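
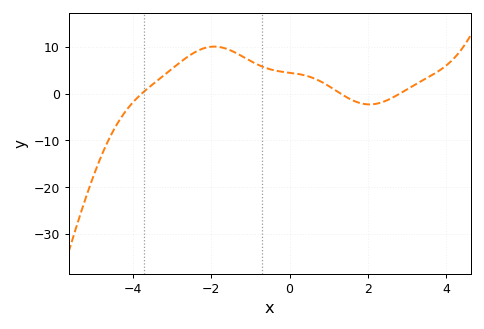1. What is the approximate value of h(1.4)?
-1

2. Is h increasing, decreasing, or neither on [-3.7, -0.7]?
neither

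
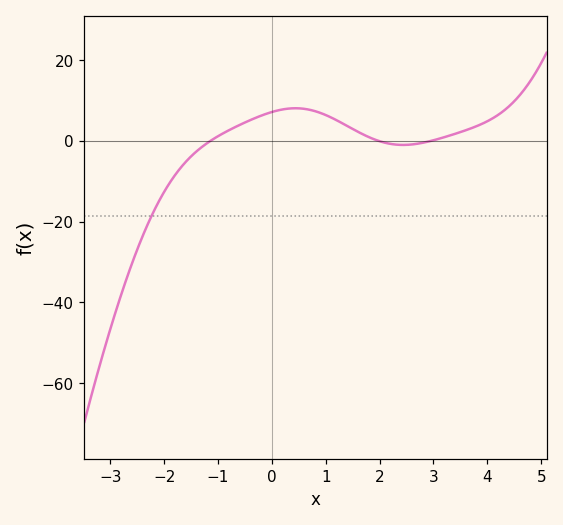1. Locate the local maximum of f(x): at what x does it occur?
0.4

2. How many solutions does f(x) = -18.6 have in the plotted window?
1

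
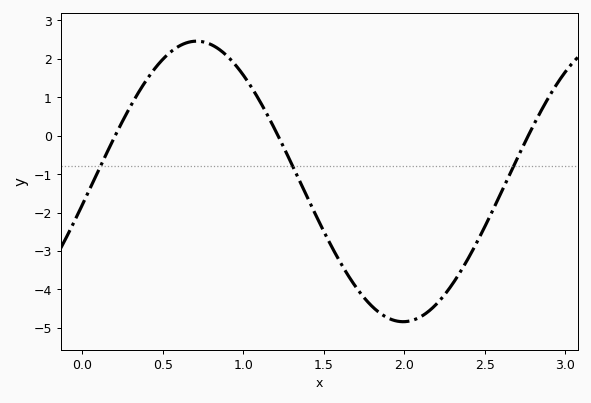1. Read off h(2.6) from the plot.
-1.49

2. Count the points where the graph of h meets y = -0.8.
3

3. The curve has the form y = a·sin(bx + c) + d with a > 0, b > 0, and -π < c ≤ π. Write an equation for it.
y = 3.65sin(2.45x - 0.17) - 1.19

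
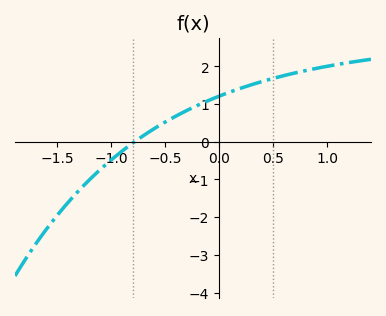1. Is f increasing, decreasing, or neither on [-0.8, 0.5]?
increasing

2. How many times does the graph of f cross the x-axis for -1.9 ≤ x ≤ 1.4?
1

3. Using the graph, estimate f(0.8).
1.89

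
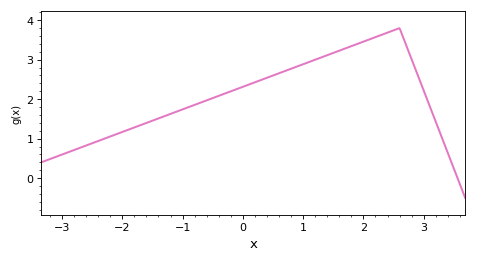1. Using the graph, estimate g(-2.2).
1.05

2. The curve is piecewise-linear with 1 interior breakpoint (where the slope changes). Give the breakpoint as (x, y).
(2.6, 3.8)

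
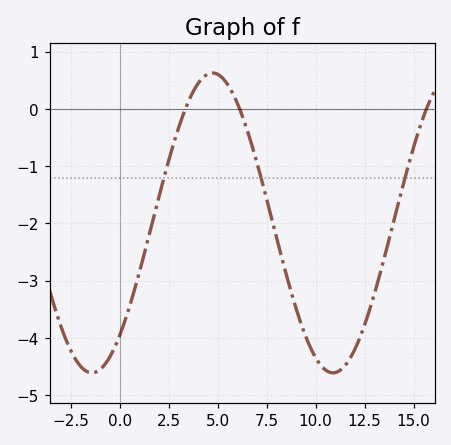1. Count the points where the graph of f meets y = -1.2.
3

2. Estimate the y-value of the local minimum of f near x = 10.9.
-4.61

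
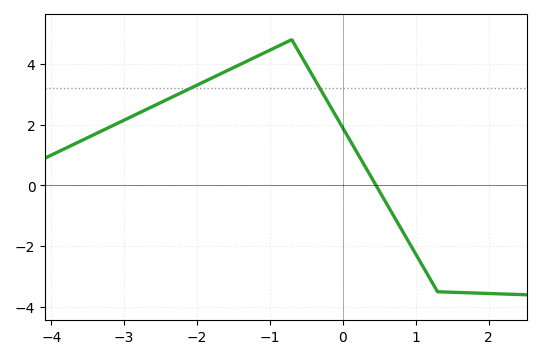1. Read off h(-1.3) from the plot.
4.2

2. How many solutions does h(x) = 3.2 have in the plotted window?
2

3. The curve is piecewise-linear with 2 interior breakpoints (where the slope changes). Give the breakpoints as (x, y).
(-0.7, 4.8); (1.3, -3.5)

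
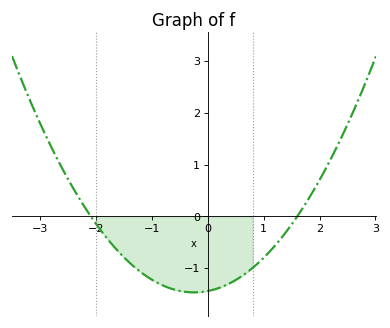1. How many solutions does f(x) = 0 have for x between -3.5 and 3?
2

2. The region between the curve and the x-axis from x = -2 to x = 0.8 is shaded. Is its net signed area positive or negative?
negative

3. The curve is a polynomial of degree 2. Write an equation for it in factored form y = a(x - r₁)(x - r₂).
y = 0.43(x + 2.1)(x - 1.6)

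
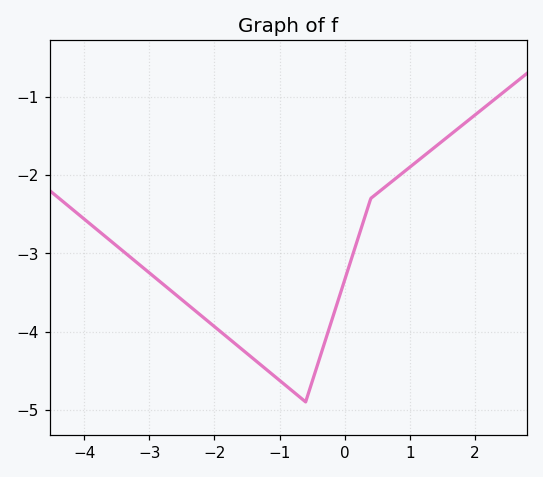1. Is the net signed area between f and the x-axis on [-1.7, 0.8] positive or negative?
negative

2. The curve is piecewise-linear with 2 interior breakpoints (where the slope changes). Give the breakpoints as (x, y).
(-0.6, -4.9); (0.4, -2.3)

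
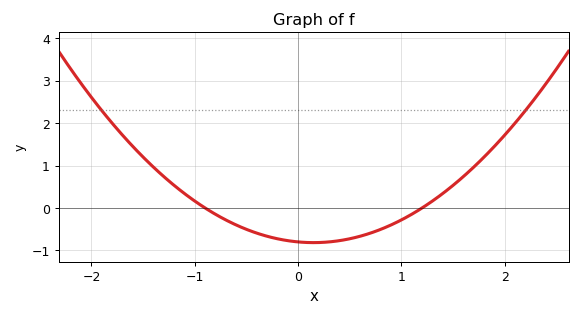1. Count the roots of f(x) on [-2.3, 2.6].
2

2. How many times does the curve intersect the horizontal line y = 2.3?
2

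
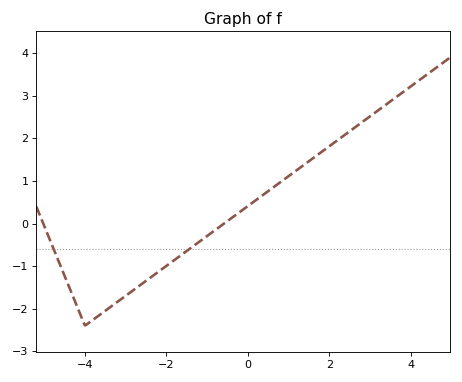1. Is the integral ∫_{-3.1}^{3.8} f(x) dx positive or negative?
positive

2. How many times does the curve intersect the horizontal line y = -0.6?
2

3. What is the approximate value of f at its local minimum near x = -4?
-2.4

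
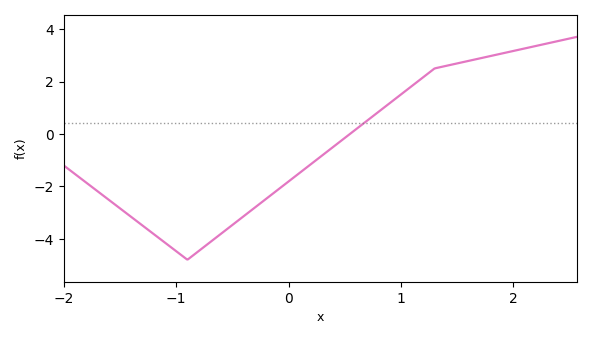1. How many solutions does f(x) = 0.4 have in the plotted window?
1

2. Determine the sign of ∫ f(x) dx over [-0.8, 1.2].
negative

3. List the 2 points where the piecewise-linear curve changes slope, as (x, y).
(-0.9, -4.8); (1.3, 2.5)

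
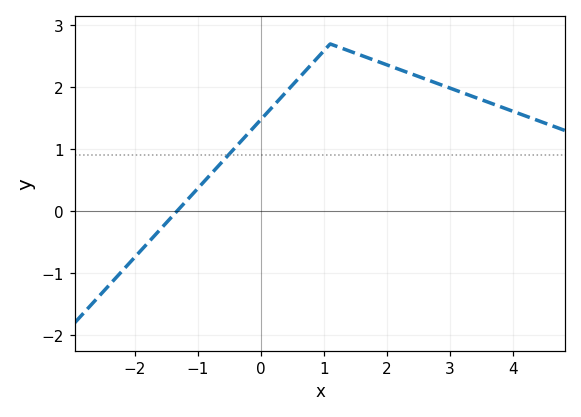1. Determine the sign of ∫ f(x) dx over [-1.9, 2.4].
positive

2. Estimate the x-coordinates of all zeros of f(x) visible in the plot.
-1.33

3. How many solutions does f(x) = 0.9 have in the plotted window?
1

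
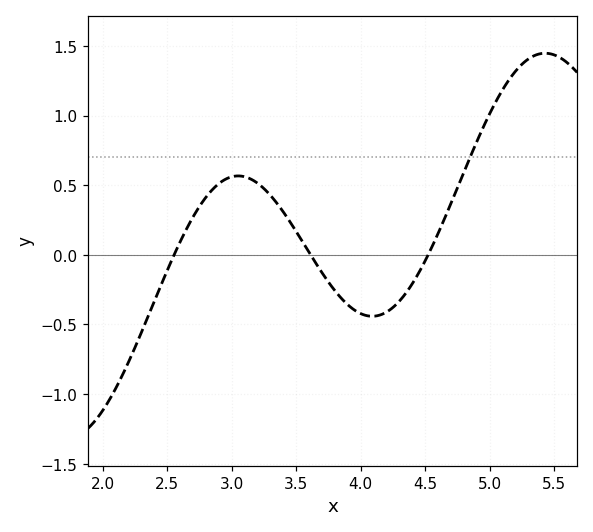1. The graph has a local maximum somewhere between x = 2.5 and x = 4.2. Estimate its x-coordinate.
3.05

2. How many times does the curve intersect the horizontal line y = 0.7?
1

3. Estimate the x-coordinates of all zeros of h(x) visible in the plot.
2.55, 3.61, 4.52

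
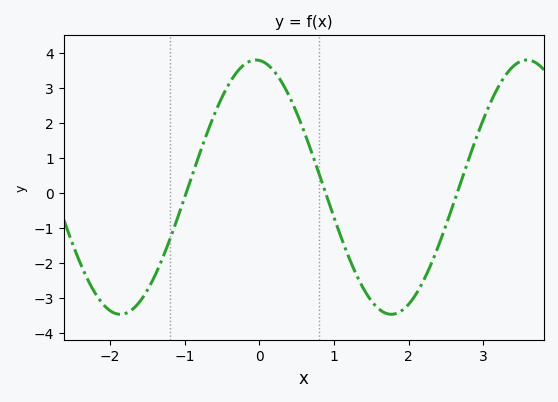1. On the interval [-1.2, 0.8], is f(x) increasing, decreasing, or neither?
neither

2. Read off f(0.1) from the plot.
3.7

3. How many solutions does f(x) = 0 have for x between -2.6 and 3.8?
3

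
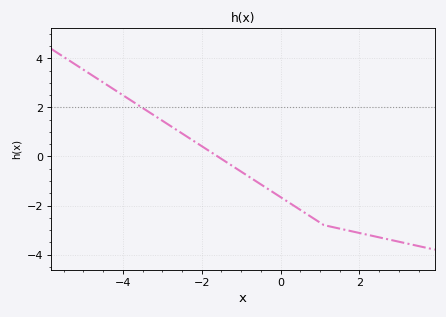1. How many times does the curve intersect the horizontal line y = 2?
1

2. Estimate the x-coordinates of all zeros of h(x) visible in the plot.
-1.59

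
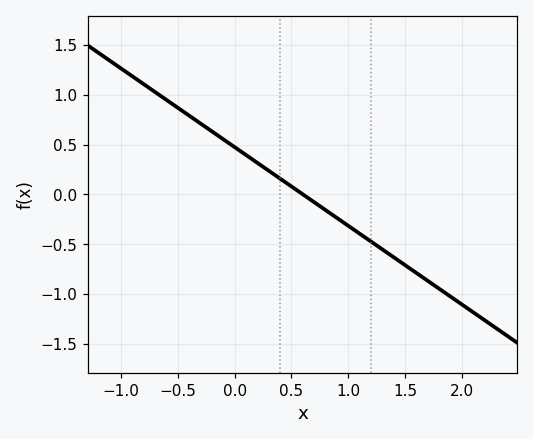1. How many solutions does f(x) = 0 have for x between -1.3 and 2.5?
1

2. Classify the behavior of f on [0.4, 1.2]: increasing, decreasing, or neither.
decreasing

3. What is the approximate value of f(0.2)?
0.316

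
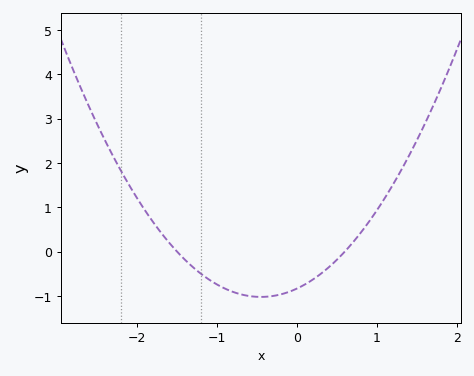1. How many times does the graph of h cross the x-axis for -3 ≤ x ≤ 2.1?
2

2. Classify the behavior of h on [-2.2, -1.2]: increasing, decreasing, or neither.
decreasing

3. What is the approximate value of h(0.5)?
-0.186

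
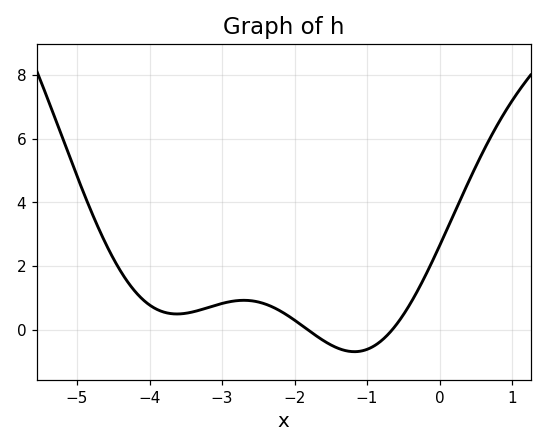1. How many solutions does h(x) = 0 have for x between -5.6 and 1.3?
2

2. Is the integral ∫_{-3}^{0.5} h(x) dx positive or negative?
positive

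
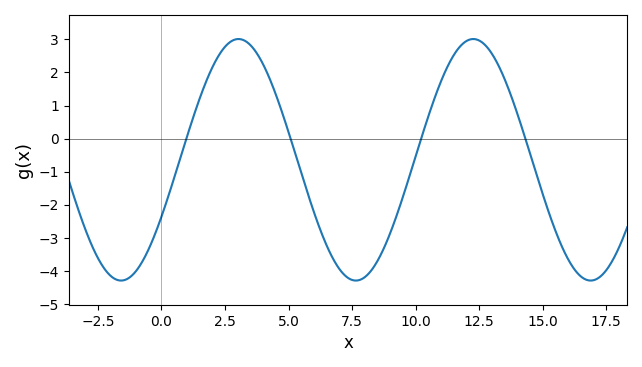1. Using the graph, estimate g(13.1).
2.4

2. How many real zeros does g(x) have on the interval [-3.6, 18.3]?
4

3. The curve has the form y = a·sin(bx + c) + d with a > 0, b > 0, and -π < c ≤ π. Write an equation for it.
y = 3.65sin(0.68x - 0.49) - 0.64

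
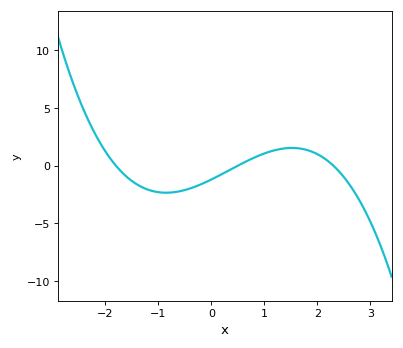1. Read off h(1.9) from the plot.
1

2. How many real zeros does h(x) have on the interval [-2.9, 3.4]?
3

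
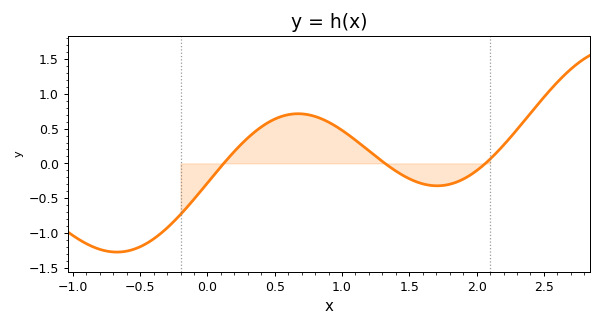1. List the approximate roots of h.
0.1, 1.3, 2.1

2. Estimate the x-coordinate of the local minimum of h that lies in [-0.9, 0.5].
-0.7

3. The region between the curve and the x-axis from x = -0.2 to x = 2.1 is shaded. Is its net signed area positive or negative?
positive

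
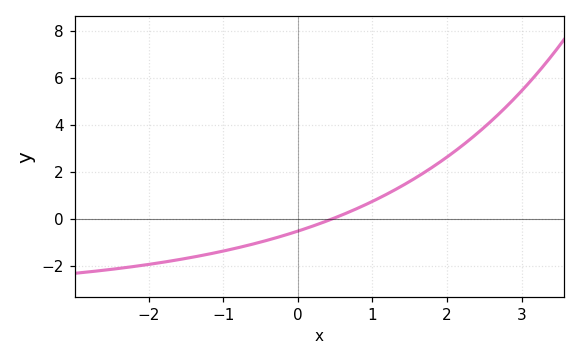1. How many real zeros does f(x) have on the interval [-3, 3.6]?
1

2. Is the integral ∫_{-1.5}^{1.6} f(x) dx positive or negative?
negative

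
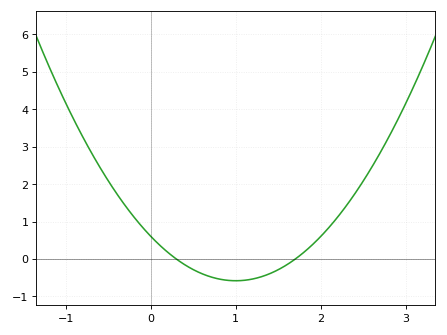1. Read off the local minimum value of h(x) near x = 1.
-0.583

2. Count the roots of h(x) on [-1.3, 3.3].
2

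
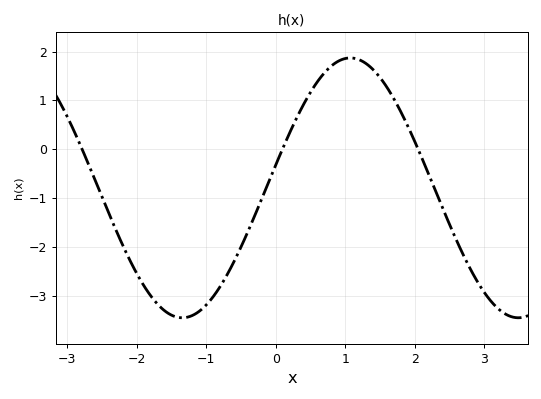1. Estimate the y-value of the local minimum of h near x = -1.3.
-3.45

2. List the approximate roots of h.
-2.79, 0.093, 2.05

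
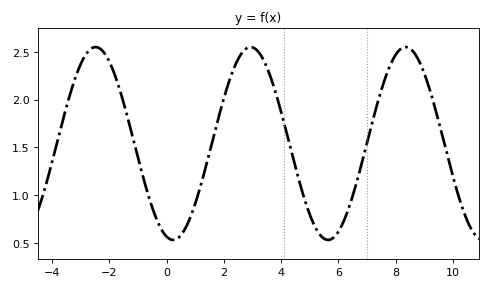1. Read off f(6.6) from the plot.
1.1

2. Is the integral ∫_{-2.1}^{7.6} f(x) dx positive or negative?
positive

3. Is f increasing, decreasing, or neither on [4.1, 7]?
neither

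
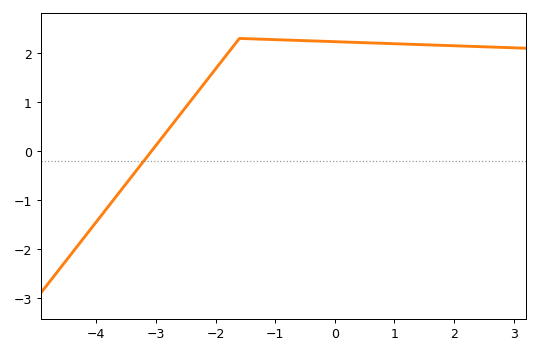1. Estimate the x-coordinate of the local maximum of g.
-1.6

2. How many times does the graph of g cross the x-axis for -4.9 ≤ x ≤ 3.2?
1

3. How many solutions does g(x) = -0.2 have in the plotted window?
1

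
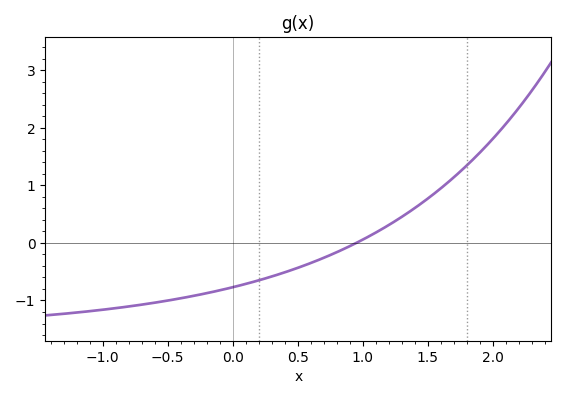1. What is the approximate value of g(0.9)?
-0.1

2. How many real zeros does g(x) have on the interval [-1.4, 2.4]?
1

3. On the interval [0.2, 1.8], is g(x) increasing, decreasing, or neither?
increasing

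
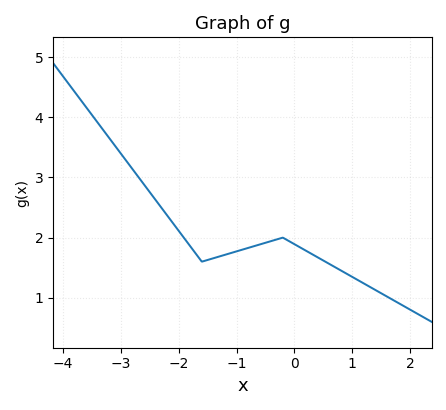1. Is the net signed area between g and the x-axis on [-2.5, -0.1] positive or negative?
positive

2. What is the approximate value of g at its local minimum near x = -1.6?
1.6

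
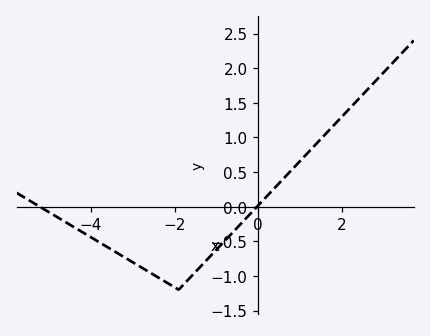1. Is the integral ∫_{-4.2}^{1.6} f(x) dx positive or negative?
negative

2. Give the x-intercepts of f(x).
-5.2, 0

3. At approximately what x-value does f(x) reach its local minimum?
-2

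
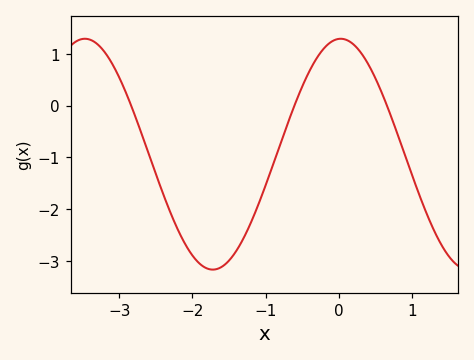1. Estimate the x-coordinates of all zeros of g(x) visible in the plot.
-2.8, -0.6, 0.7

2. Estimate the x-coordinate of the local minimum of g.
-1.7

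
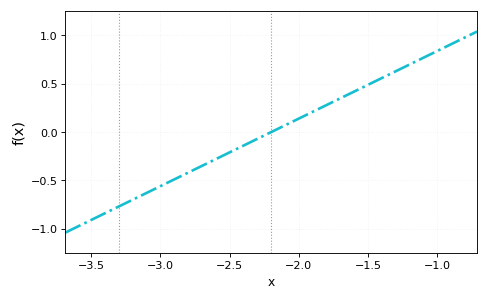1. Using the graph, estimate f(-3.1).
-0.63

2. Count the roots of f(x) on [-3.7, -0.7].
1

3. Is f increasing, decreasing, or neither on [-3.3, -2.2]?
increasing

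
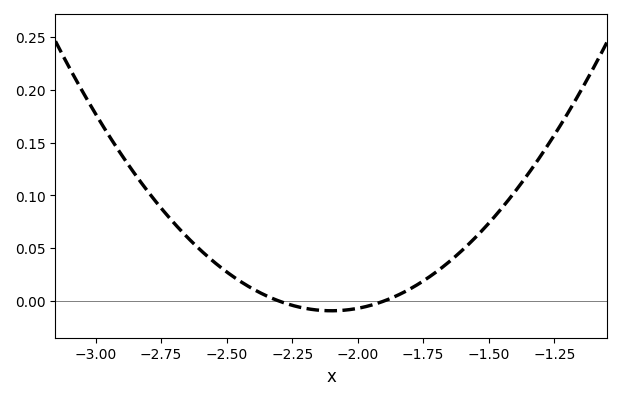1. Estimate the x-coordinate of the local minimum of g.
-2.1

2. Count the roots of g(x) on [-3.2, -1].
2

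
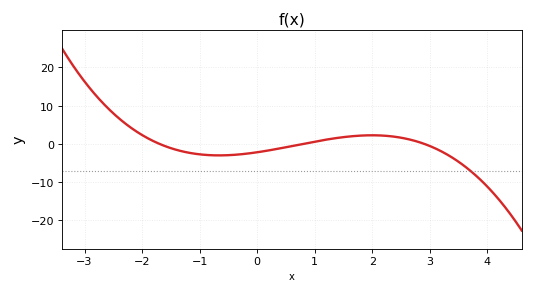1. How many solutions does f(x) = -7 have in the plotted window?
1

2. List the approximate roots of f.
-1.7, 0.8, 2.9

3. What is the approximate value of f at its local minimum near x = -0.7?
-3.03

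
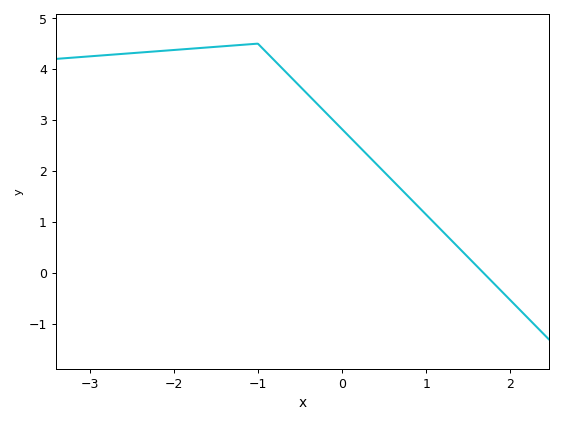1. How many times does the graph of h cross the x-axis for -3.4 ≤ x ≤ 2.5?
1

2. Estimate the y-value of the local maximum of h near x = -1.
4.5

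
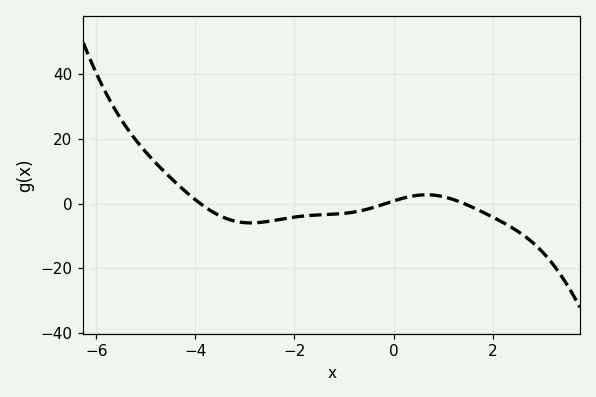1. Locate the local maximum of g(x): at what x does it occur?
0.6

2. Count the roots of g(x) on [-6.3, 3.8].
3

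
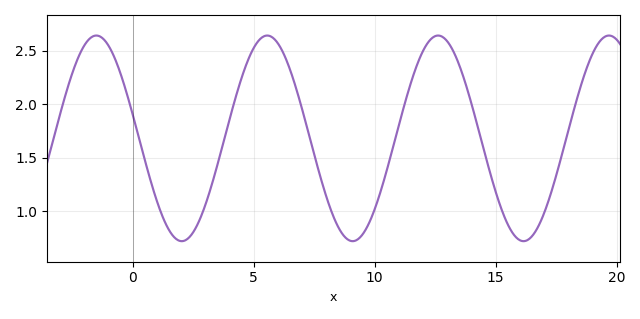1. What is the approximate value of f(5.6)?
2.64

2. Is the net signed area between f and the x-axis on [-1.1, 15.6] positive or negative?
positive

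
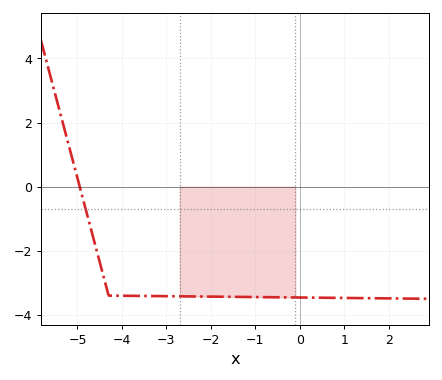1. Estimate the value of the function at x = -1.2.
-3.4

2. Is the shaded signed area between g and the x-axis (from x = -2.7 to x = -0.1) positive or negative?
negative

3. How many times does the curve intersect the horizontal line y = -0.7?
1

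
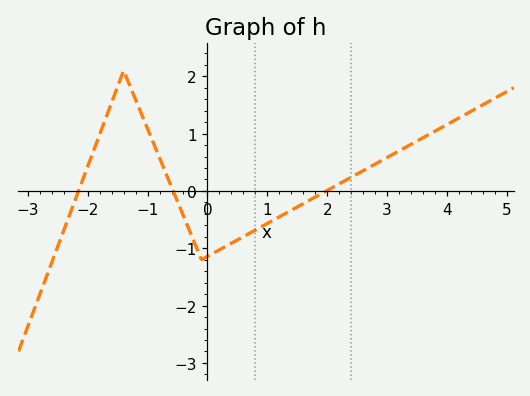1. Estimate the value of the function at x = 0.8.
-0.7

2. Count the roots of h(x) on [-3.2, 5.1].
3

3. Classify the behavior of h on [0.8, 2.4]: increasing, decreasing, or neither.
increasing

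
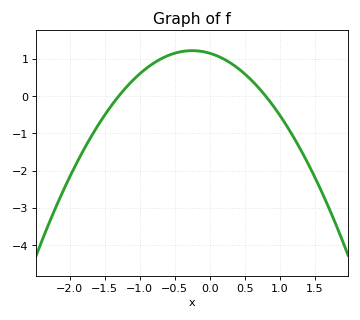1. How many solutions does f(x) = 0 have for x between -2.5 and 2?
2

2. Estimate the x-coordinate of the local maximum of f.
-0.25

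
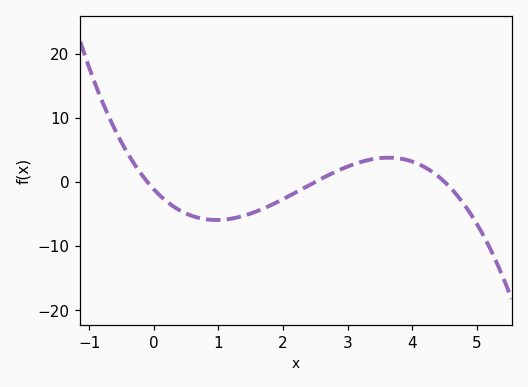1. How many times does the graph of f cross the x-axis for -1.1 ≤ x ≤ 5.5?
3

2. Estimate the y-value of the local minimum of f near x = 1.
-5.95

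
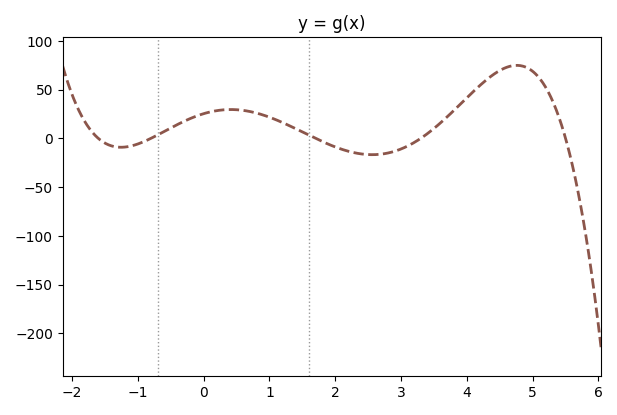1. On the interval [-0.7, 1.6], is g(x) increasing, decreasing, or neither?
neither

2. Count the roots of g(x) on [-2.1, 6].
5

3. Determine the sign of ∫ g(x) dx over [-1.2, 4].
positive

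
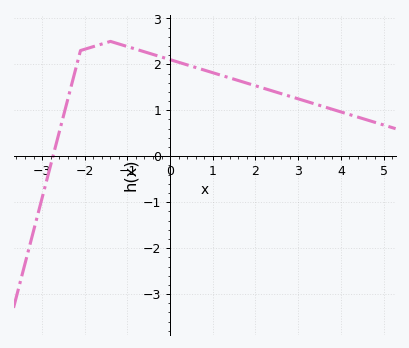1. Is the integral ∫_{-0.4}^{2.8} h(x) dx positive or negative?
positive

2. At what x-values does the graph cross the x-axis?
-2.74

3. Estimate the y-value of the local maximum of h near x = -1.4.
2.5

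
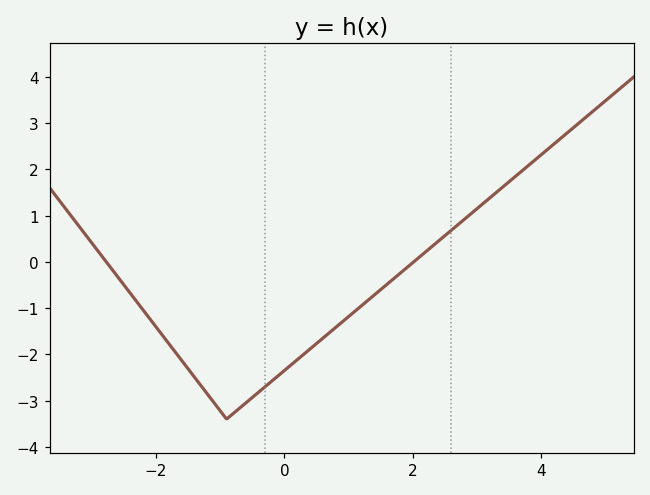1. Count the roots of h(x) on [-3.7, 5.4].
2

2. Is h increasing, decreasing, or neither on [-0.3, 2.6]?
increasing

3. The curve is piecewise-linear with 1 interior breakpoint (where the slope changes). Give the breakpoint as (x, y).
(-0.9, -3.4)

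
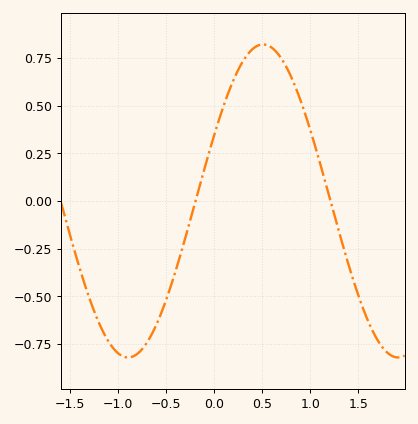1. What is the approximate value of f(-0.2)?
-0.015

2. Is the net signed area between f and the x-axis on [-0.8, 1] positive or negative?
positive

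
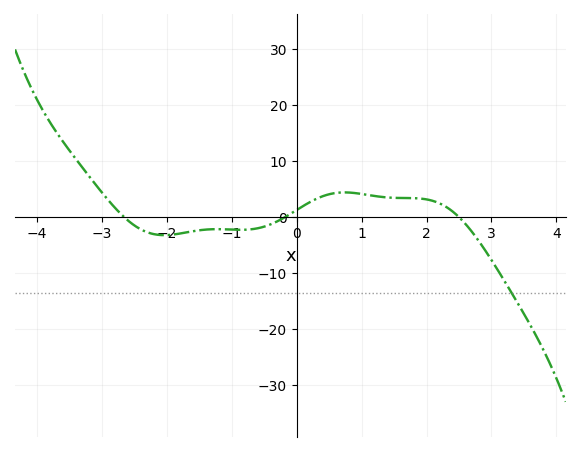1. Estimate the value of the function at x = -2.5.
-2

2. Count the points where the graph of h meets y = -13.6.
1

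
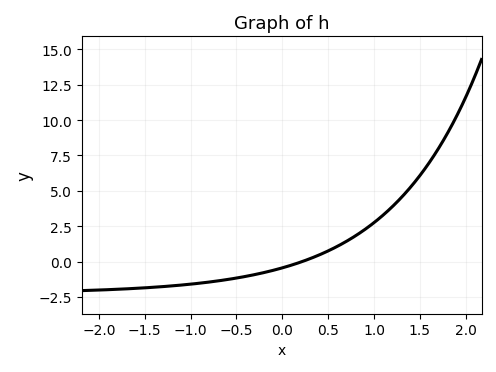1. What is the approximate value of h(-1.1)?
-1.65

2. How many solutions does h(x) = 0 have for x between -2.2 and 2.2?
1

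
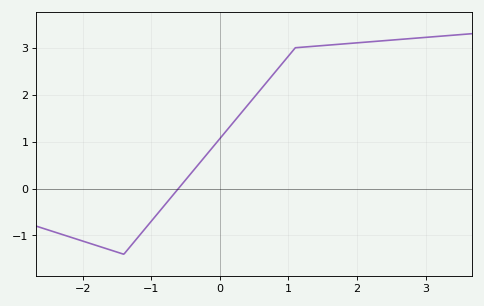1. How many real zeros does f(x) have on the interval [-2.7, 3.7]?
1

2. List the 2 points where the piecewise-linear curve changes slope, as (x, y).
(-1.4, -1.4); (1.1, 3)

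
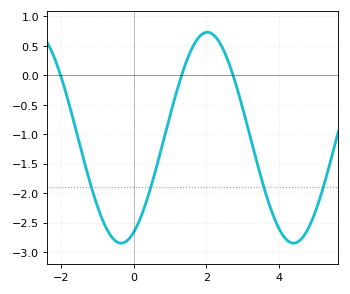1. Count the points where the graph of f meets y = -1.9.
4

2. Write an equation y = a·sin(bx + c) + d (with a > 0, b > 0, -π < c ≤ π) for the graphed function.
y = 1.79sin(1.32x - 1.11) - 1.06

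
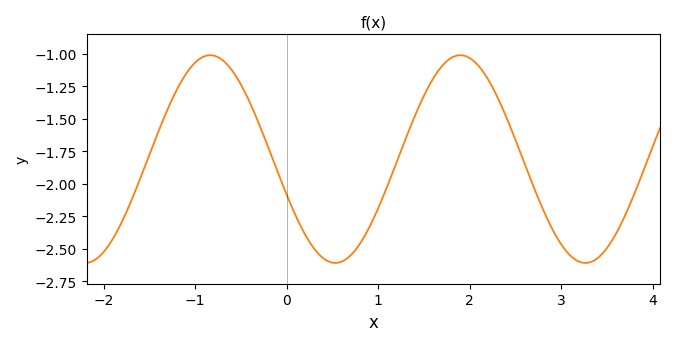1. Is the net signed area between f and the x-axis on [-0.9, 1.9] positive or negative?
negative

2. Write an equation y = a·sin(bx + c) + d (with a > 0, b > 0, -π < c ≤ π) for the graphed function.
y = 0.8sin(2.3x - 2.8) - 1.81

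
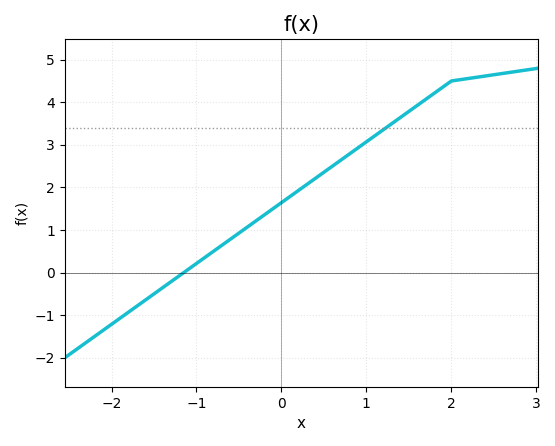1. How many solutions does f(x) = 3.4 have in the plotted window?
1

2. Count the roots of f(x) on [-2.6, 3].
1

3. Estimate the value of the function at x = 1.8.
4.21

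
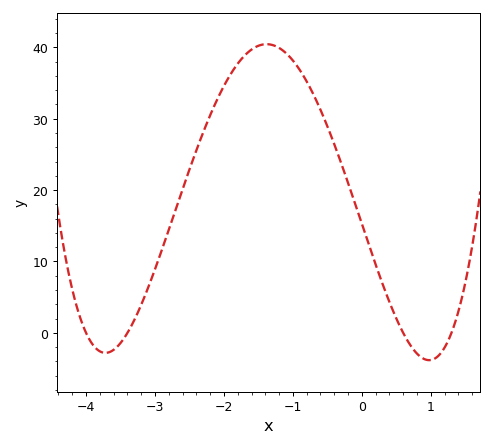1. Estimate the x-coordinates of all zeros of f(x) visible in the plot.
-4, -3.4, 0.6, 1.3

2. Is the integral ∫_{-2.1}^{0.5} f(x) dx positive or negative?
positive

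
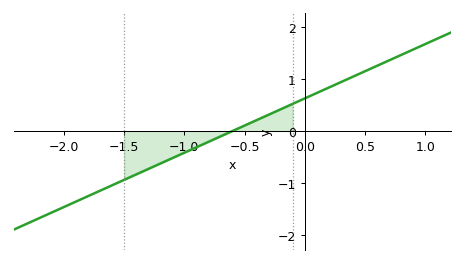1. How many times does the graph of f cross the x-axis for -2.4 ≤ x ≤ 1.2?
1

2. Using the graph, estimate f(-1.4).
-0.832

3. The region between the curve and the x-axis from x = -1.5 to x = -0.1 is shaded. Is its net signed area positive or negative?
negative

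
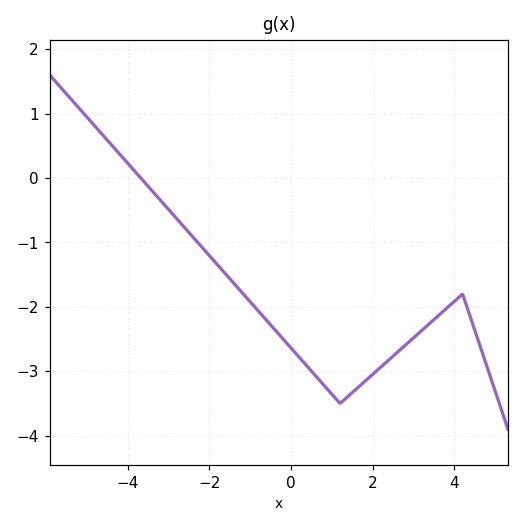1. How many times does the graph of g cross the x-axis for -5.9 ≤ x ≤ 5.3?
1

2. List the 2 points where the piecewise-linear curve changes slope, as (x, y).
(1.2, -3.5); (4.2, -1.8)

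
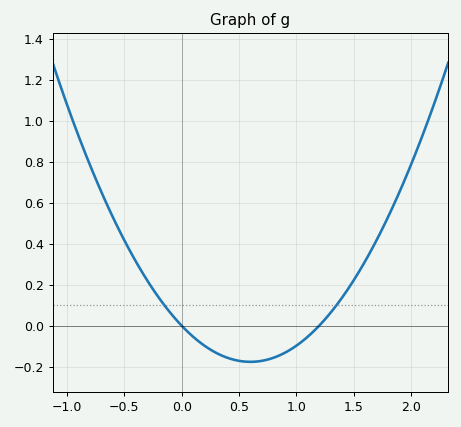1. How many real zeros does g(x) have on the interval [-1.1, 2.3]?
2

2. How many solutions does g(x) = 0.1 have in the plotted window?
2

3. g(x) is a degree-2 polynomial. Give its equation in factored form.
y = 0.49(x - 0)(x - 1.2)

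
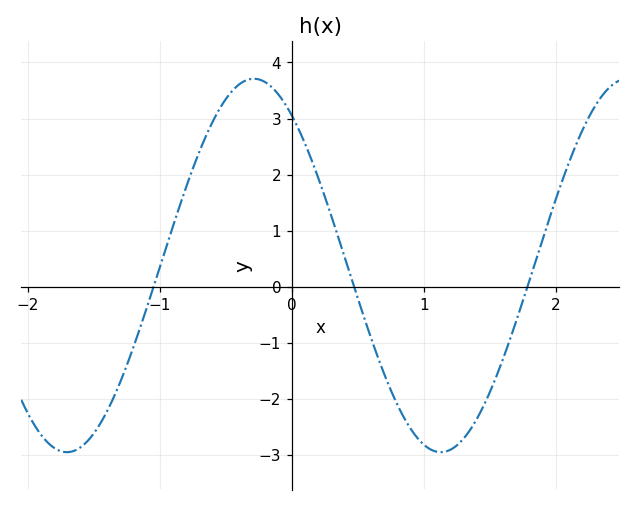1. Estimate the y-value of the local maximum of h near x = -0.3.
3.71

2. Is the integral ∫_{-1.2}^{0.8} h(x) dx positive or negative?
positive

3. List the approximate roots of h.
-1.05, 0.471, 1.78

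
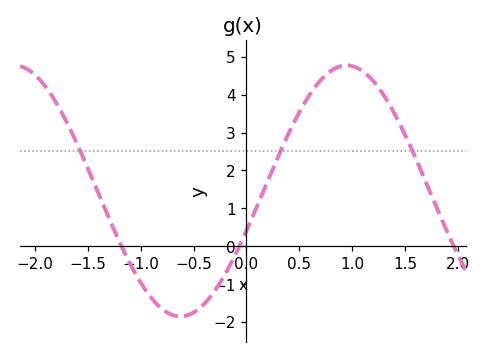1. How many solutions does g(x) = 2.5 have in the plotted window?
3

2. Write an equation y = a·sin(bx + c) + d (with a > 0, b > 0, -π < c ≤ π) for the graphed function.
y = 3.31sin(2x - 0.32) + 1.46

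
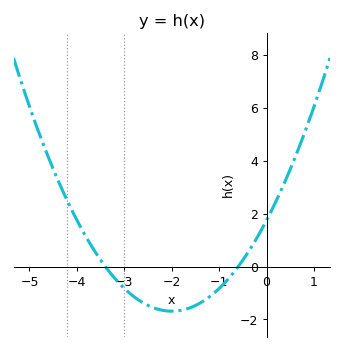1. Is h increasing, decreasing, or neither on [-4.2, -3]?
decreasing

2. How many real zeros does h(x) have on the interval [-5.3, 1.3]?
2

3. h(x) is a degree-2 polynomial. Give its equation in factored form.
y = 0.86(x + 3.4)(x + 0.6)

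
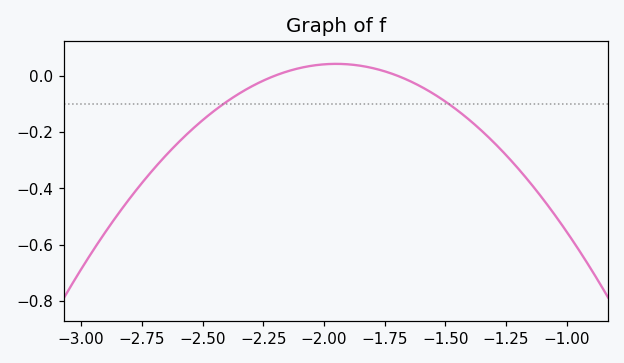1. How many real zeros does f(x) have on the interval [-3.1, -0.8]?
2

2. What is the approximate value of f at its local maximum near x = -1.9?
0.041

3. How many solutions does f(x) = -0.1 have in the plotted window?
2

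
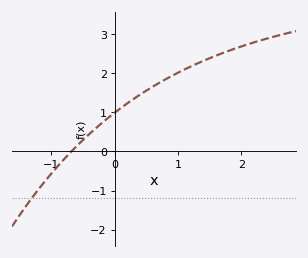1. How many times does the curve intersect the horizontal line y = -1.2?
1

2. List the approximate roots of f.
-0.683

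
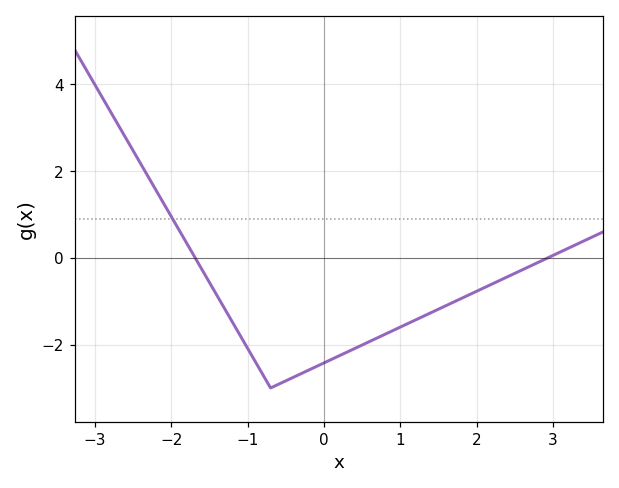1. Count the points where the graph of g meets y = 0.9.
1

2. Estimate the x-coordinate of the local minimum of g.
-0.698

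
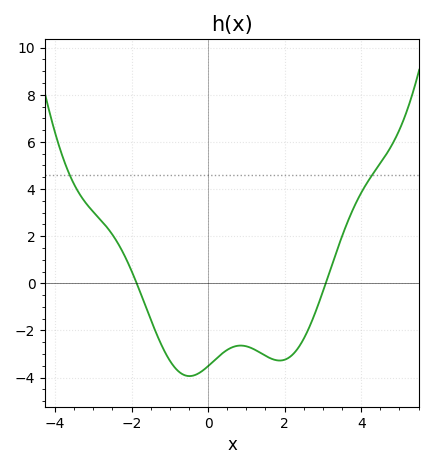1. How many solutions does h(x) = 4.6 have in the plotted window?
2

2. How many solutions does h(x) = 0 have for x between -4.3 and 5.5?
2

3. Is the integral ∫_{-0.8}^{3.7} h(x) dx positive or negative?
negative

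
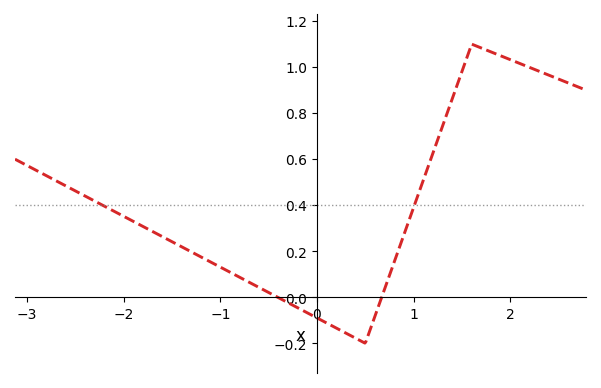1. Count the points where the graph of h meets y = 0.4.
2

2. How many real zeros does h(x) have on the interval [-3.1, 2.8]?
2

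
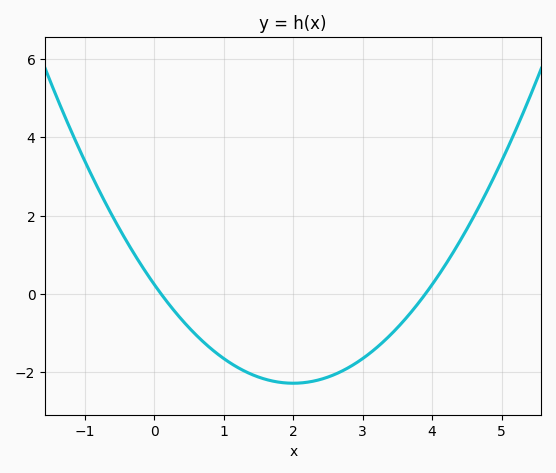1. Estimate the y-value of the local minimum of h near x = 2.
-2.27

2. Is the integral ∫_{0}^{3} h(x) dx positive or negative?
negative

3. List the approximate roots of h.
0.1, 3.9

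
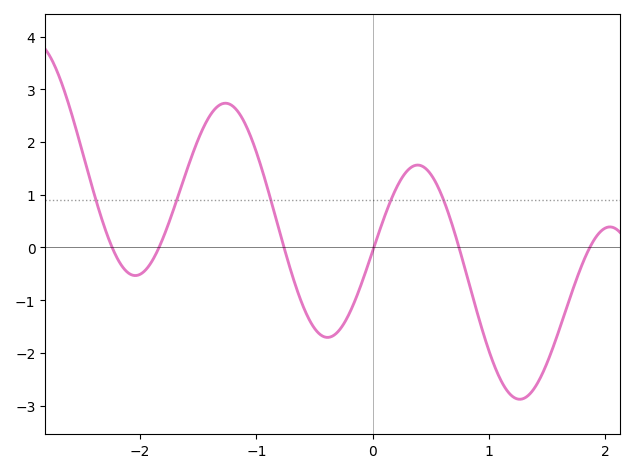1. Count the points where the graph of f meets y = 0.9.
5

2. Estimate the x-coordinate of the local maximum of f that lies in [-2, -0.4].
-1.3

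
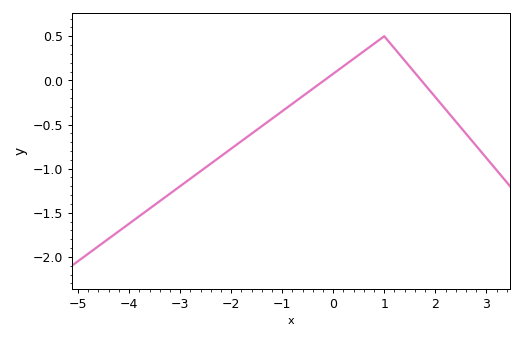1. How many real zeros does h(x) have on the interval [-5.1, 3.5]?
2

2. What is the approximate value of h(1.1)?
0.45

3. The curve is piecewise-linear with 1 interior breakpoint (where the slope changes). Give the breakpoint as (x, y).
(1, 0.5)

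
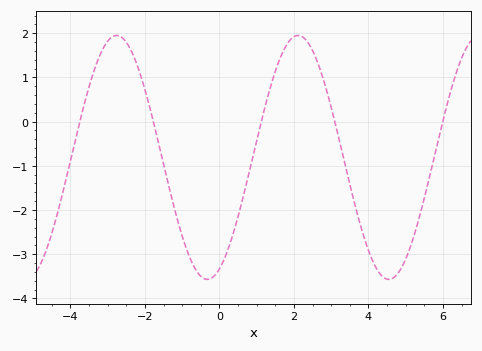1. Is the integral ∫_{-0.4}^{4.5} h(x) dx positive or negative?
negative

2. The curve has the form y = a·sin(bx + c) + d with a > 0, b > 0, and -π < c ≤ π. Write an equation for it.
y = 2.76sin(1.3x - 1.2) - 0.81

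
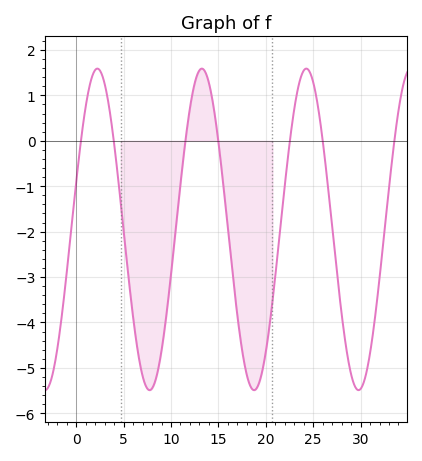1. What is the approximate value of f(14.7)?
0.452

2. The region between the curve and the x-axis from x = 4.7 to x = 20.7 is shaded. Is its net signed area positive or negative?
negative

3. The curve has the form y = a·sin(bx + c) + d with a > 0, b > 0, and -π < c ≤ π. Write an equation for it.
y = 3.54sin(0.57x + 0.3) - 1.95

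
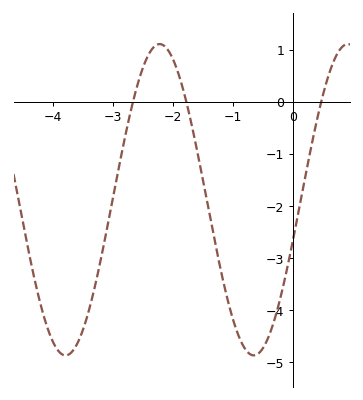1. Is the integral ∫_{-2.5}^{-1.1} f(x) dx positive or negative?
negative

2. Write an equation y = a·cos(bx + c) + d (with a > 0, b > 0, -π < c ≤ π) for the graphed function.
y = 2.99cos(2x - 1.8) - 1.88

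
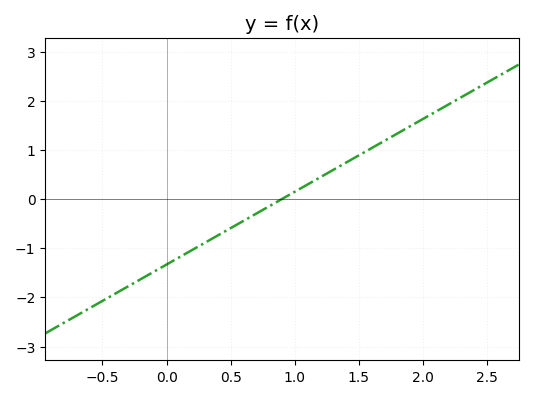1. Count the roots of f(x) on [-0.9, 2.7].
1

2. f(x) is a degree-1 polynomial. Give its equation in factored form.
y = 1.48(x - 0.9)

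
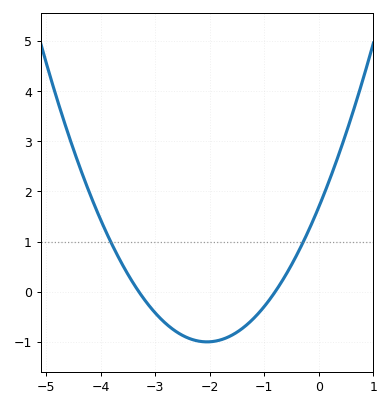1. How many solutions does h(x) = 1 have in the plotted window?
2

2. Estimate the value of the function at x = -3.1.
-0.294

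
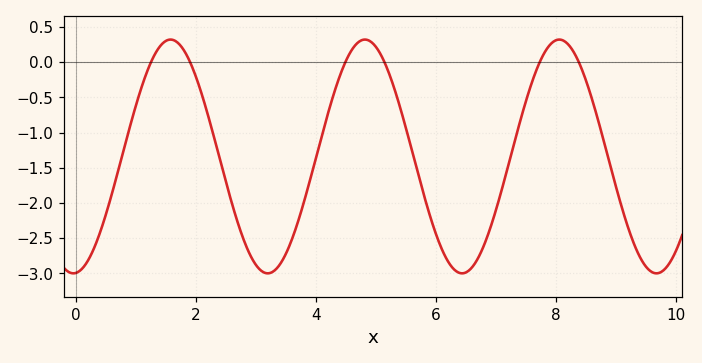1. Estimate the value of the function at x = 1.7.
0.274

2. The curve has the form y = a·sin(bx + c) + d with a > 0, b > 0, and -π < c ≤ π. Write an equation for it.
y = 1.66sin(1.94x - 1.49) - 1.34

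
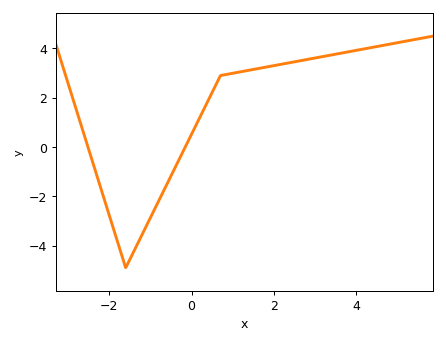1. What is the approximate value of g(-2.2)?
-1.6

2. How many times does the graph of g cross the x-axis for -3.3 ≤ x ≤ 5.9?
2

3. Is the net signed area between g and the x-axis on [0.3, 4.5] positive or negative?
positive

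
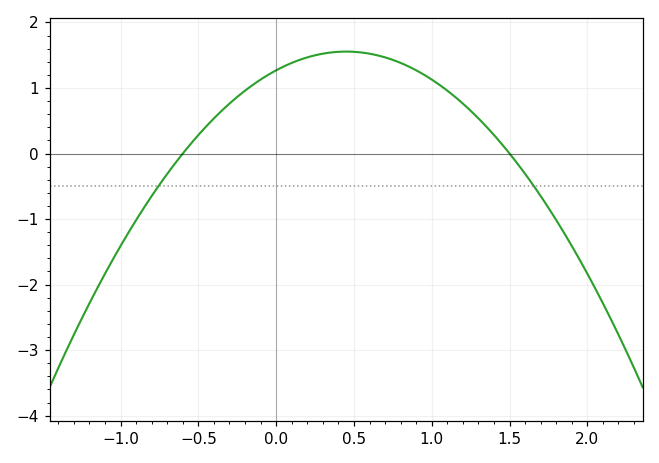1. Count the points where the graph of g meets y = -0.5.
2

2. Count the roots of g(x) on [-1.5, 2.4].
2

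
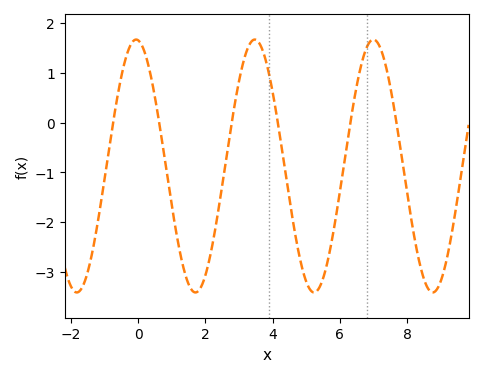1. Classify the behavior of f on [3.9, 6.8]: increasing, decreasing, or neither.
neither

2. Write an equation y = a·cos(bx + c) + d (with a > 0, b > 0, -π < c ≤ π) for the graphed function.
y = 2.54cos(1.78x + 0.11) - 0.87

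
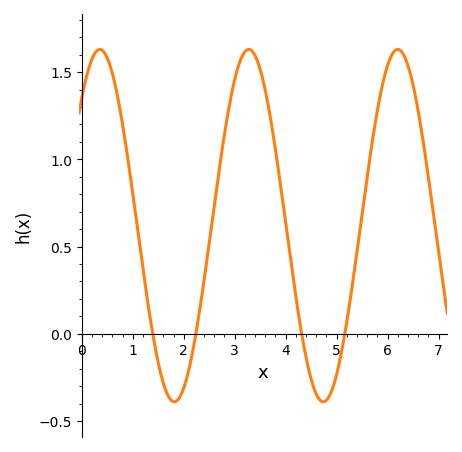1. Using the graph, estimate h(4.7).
-0.387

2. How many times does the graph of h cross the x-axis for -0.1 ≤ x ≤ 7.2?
4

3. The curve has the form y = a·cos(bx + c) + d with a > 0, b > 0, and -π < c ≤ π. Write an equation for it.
y = 1.01cos(2.15x - 0.762) + 0.62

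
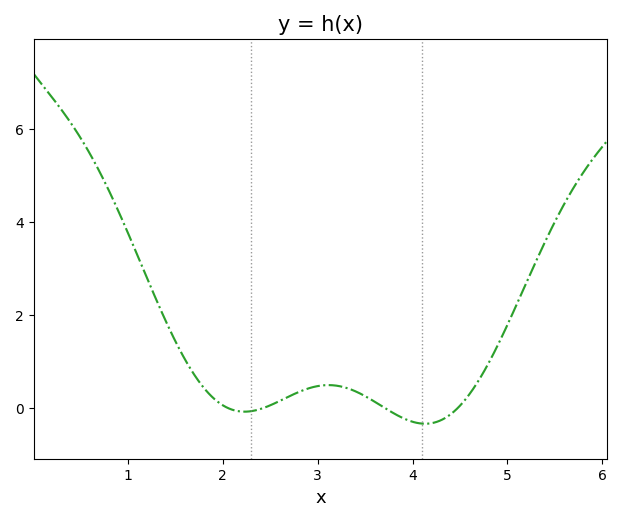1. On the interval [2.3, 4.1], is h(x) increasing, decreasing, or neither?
neither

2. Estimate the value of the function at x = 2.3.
0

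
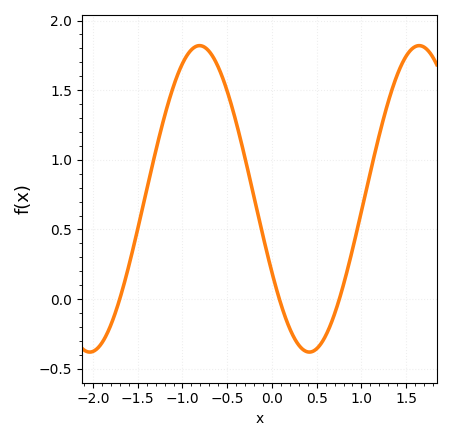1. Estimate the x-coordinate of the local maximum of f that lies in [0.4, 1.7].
1.65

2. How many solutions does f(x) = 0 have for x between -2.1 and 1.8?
3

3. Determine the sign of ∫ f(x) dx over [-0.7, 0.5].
positive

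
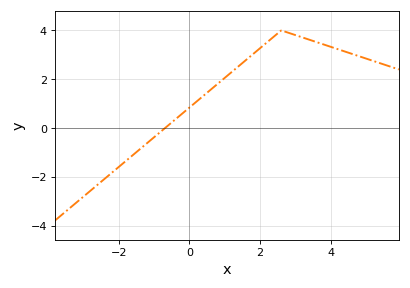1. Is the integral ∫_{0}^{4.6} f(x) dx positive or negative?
positive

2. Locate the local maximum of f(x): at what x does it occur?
2.6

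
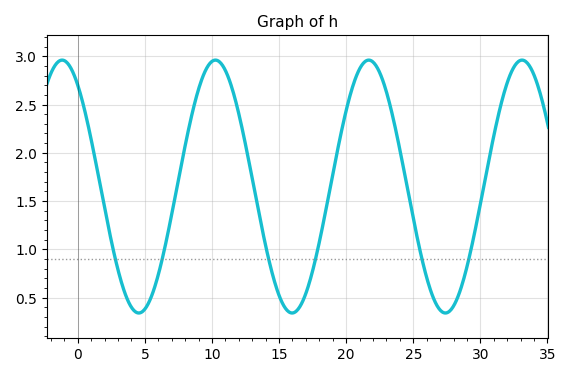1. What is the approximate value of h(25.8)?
0.8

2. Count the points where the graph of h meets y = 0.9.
6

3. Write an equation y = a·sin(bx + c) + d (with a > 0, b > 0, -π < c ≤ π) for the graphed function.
y = 1.31sin(0.55x + 2.2) + 1.65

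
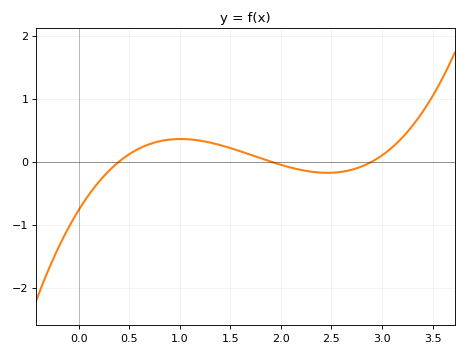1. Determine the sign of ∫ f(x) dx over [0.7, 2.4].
positive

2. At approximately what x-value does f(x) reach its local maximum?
1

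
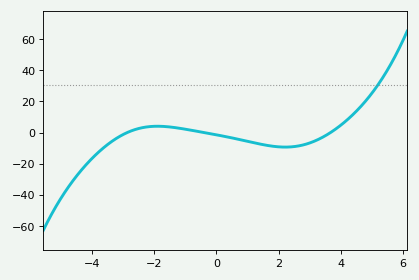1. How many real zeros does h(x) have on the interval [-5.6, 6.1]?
3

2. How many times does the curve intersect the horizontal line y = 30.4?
1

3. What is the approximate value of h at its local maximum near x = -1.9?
4.05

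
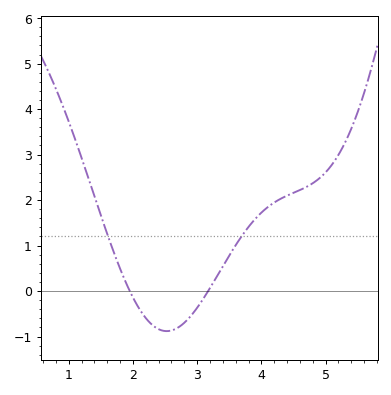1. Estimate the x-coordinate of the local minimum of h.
2.53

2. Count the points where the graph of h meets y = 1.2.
2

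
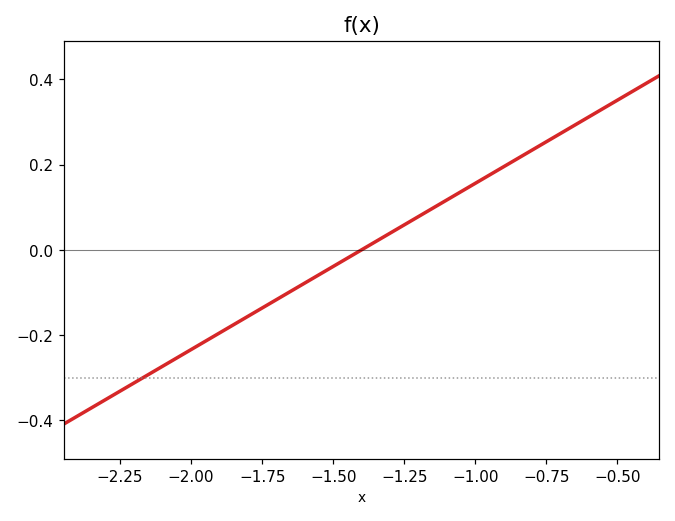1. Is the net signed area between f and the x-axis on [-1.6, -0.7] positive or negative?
positive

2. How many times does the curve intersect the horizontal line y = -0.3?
1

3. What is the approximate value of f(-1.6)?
-0.078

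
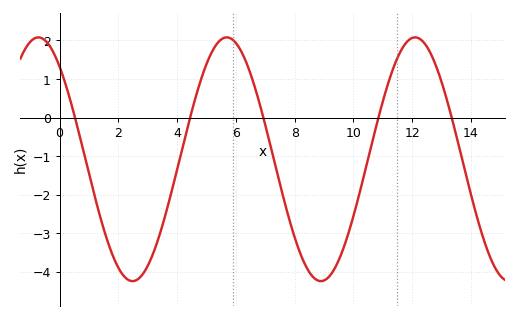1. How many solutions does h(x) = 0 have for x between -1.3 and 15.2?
5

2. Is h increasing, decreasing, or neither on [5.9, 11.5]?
neither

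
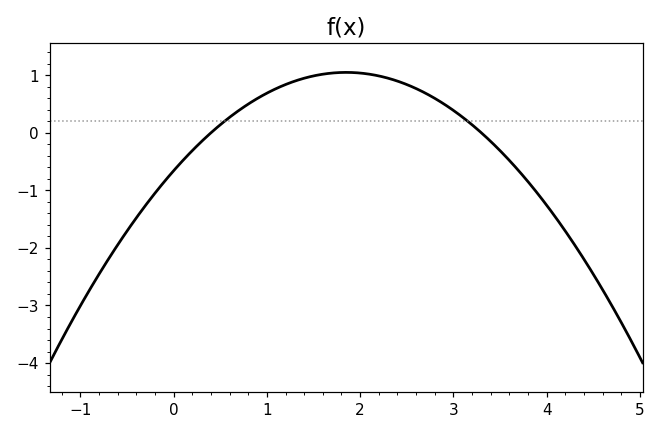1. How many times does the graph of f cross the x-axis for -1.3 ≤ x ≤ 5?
2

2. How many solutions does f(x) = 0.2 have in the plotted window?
2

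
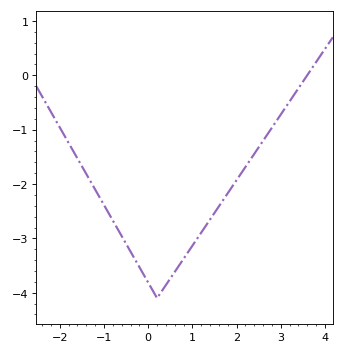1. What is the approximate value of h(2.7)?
-1.1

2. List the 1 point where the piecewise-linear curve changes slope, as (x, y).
(0.2, -4.1)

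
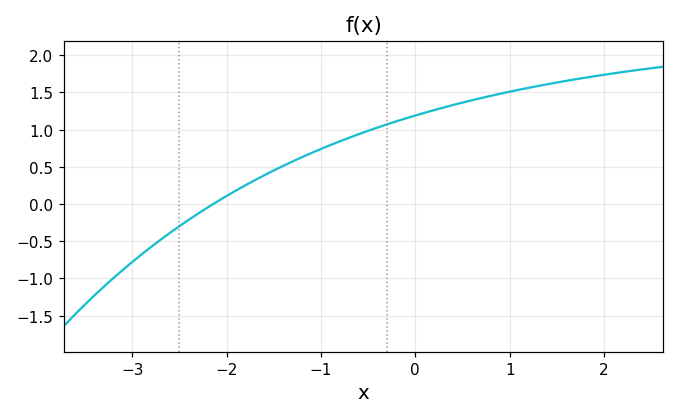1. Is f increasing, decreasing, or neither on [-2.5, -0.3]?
increasing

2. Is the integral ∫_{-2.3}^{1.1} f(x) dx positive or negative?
positive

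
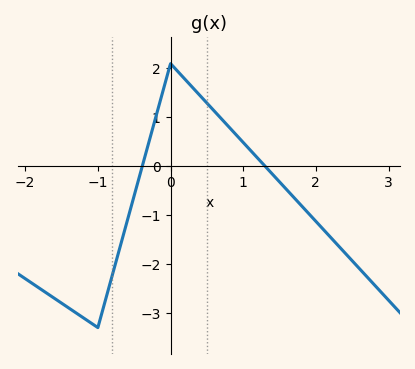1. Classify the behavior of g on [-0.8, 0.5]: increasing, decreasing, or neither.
neither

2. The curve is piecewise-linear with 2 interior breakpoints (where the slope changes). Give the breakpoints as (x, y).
(-1, -3.3); (0, 2.1)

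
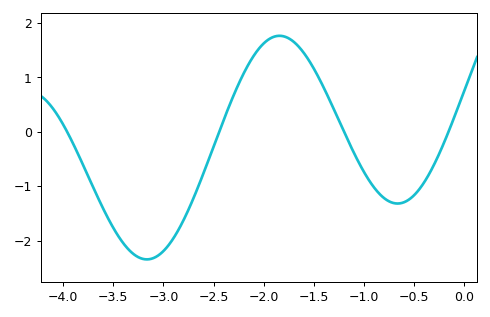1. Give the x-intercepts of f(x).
-3.96, -2.44, -1.2, -0.154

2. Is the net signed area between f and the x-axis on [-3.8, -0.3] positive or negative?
negative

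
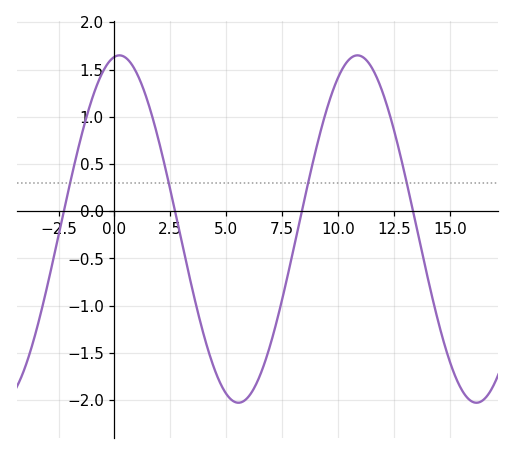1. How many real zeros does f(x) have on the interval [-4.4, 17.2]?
4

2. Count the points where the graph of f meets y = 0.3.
4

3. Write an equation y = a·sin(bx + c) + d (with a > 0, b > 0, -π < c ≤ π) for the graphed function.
y = 1.84sin(0.59x + 1.44) - 0.19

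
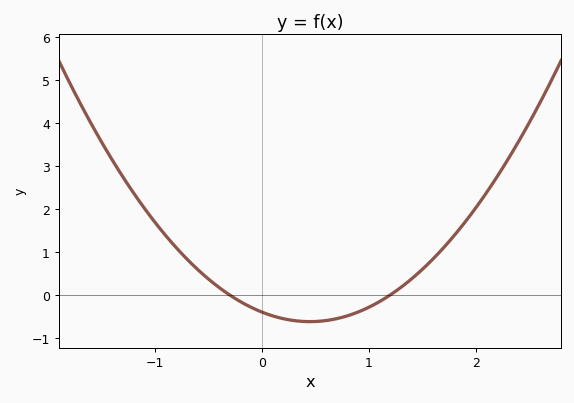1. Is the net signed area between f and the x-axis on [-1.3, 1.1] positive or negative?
positive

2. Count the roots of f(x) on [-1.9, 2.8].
2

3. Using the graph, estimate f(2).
2.02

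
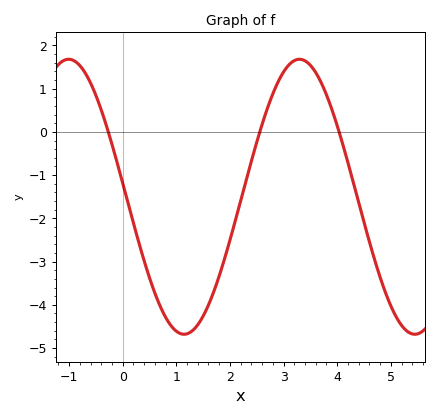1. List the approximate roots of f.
-0.268, 2.56, 4.04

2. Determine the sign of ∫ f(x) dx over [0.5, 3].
negative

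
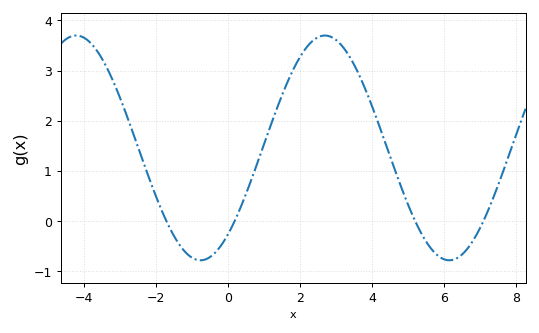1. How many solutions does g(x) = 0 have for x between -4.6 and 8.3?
4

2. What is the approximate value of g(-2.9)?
2.29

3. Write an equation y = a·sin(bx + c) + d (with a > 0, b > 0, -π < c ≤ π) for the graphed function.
y = 2.24sin(0.91x - 0.88) + 1.46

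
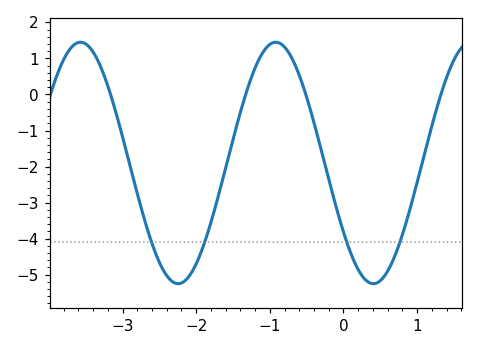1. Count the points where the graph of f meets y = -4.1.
4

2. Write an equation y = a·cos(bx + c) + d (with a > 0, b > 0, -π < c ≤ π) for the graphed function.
y = 3.35cos(2.4x + 2.2) - 1.9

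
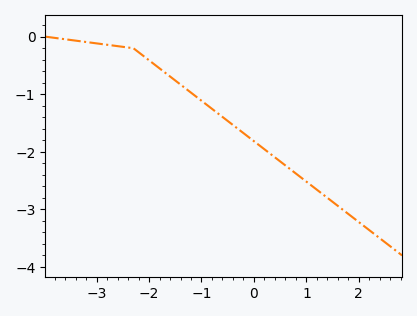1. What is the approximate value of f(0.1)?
-1.89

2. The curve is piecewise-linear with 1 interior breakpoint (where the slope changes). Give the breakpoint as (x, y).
(-2.3, -0.2)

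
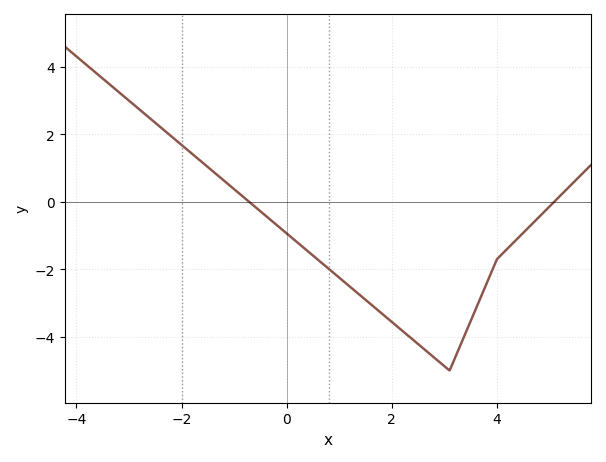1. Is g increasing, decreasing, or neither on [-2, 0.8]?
decreasing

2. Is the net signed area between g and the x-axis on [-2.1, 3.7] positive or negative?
negative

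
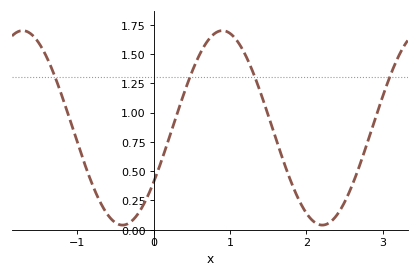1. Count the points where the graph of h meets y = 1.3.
4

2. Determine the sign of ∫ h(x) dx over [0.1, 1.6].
positive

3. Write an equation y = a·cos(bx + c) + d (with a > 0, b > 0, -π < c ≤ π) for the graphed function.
y = 0.83cos(2.4x - 2.16) + 0.87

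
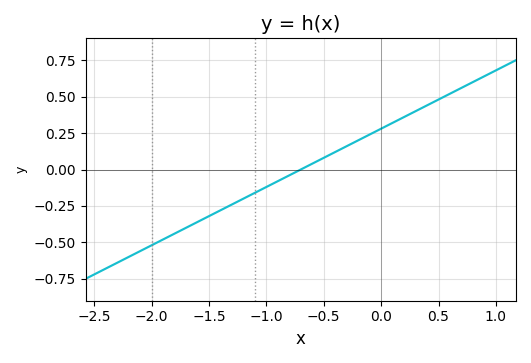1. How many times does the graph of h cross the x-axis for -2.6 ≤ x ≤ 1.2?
1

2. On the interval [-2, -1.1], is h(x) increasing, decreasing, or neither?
increasing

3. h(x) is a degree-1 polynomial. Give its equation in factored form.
y = 0.4(x + 0.7)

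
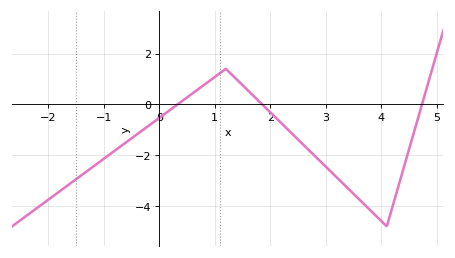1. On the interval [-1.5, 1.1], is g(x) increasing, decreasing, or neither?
increasing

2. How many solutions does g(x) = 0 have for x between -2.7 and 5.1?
3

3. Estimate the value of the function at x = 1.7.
0.331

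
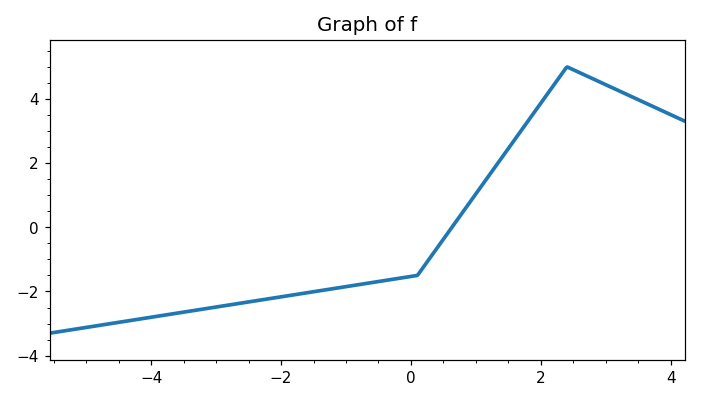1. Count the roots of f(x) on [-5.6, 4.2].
1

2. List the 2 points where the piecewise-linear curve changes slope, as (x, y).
(0.1, -1.5); (2.4, 5)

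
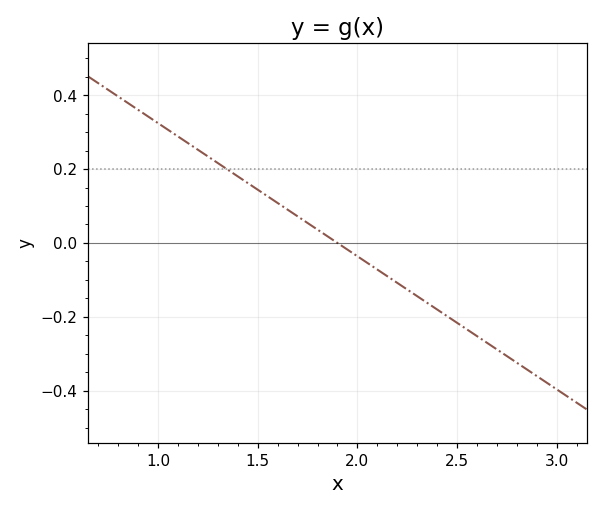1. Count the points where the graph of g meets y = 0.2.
1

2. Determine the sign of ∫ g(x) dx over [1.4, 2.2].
positive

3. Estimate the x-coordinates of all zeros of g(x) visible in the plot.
1.9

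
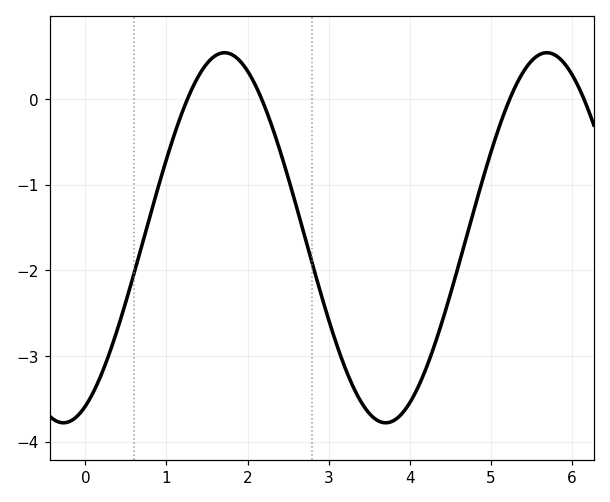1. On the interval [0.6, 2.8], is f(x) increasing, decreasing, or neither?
neither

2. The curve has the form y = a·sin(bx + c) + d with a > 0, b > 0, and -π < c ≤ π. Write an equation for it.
y = 2.16sin(1.6x - 1.1) - 1.62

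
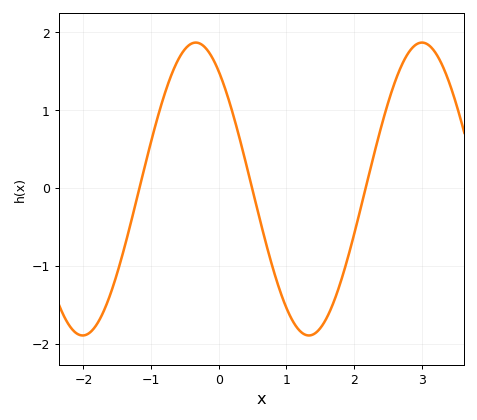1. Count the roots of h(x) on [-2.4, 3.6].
3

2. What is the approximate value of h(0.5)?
-0.027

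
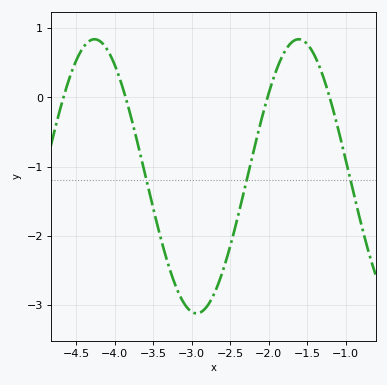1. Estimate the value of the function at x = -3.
-3.1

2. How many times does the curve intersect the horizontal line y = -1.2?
3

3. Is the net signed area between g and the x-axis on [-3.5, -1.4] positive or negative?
negative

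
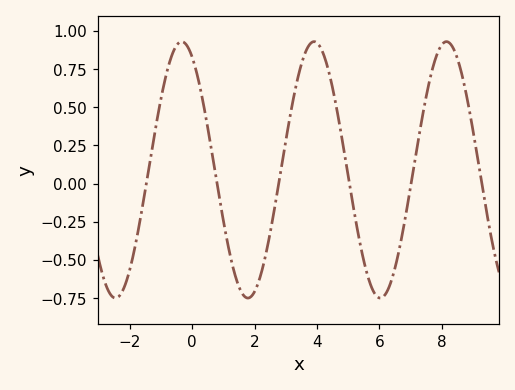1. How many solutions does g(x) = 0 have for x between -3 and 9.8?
6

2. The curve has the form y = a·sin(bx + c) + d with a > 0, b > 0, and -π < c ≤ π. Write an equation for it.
y = 0.84sin(1.5x + 2.1) + 0.09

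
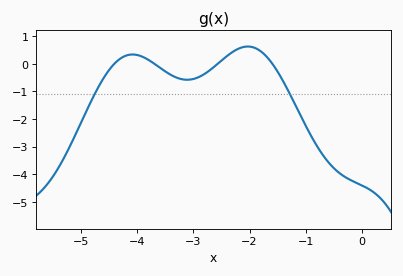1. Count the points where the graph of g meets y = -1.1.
2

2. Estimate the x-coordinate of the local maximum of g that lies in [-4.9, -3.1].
-4.08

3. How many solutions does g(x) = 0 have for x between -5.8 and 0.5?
4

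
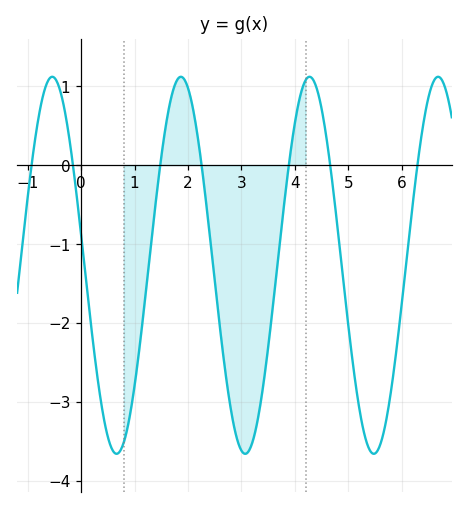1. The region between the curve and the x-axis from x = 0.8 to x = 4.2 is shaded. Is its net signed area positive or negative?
negative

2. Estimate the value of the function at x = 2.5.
-1.5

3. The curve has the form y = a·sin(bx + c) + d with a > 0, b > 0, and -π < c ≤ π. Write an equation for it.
y = 2.39sin(2.6x + 3) - 1.27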